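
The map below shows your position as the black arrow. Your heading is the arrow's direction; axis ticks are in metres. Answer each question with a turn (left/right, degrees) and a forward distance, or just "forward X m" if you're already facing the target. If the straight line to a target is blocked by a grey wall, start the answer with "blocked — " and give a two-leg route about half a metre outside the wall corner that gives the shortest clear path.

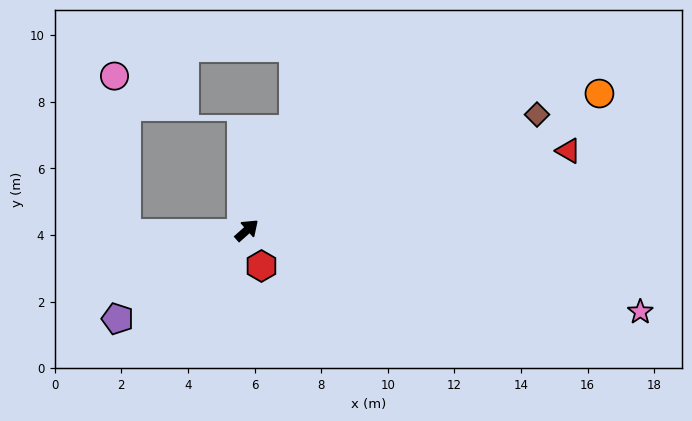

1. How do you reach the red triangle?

turn right 28°, forward 9.9 m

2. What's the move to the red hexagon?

turn right 109°, forward 1.2 m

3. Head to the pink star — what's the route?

turn right 53°, forward 12.1 m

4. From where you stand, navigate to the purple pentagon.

turn left 173°, forward 4.7 m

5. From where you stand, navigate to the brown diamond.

turn right 20°, forward 9.4 m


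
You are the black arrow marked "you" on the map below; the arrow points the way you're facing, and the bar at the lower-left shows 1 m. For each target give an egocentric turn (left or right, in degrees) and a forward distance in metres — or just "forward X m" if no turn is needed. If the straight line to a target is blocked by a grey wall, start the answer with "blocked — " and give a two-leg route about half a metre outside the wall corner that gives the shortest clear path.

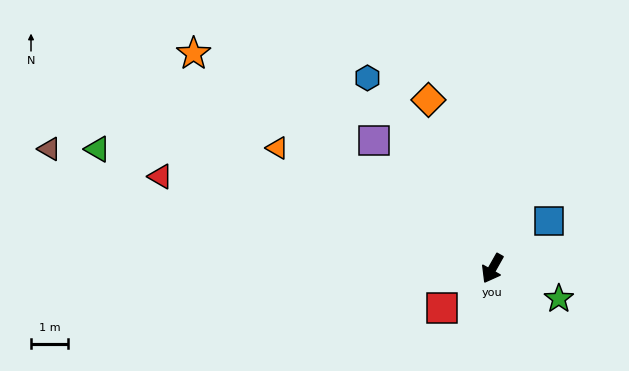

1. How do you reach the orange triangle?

turn right 90°, forward 6.7 m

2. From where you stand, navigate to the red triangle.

turn right 76°, forward 9.4 m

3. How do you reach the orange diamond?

turn right 130°, forward 4.9 m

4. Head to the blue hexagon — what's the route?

turn right 117°, forward 6.2 m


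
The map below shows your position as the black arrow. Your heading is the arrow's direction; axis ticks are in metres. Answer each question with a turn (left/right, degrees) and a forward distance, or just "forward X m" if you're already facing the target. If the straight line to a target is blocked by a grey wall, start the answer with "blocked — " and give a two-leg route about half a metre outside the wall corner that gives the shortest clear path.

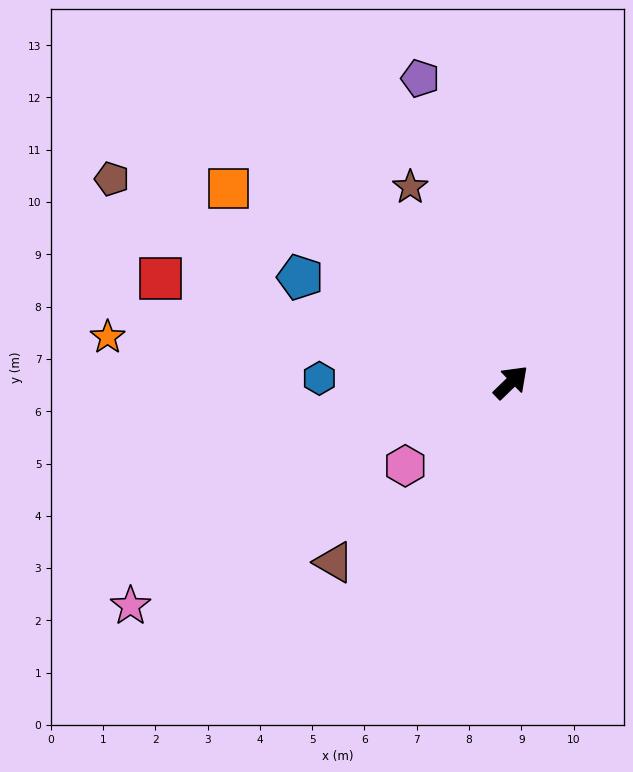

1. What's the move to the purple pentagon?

turn left 63°, forward 6.1 m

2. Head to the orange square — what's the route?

turn left 101°, forward 6.5 m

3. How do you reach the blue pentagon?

turn left 109°, forward 4.5 m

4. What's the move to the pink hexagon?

turn left 174°, forward 2.6 m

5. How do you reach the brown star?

turn left 73°, forward 4.2 m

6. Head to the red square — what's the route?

turn left 119°, forward 7.0 m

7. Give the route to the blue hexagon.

turn left 135°, forward 3.7 m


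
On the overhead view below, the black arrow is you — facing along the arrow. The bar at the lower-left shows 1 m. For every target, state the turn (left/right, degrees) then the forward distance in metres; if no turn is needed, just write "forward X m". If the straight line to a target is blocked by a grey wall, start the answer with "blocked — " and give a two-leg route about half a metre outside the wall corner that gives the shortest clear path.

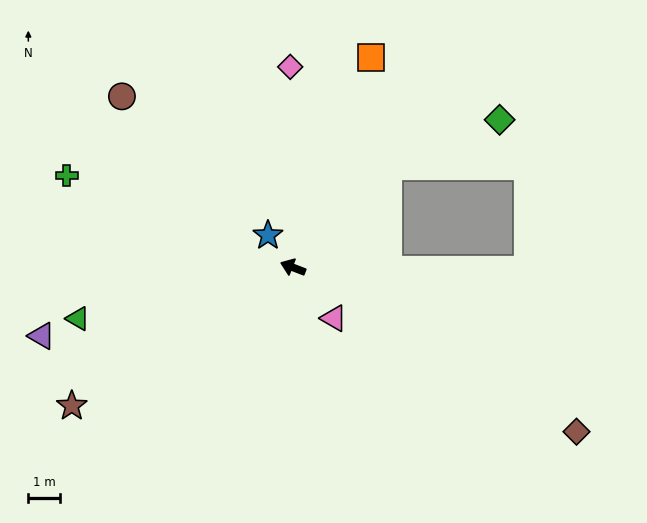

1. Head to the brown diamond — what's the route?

turn left 171°, forward 10.4 m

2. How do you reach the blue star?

turn right 31°, forward 1.3 m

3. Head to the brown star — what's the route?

turn left 53°, forward 8.3 m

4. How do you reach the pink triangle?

turn left 150°, forward 2.1 m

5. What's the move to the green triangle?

turn left 34°, forward 7.0 m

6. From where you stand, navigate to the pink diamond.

turn right 68°, forward 6.4 m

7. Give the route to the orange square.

turn right 89°, forward 7.1 m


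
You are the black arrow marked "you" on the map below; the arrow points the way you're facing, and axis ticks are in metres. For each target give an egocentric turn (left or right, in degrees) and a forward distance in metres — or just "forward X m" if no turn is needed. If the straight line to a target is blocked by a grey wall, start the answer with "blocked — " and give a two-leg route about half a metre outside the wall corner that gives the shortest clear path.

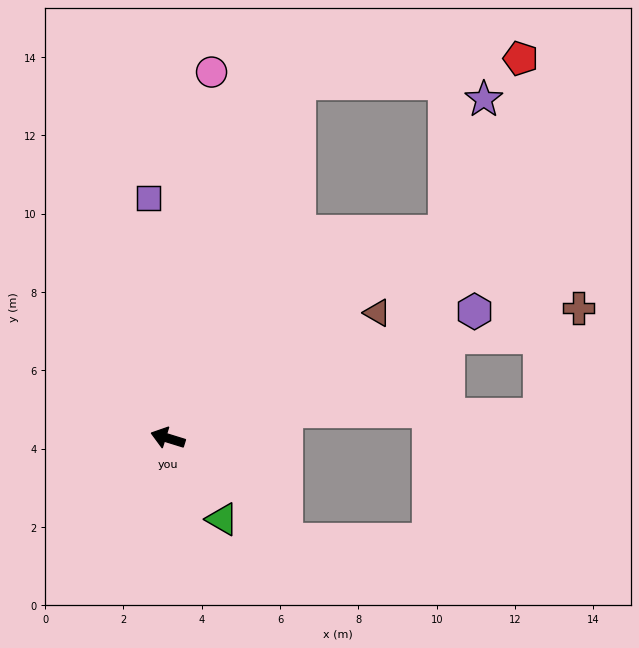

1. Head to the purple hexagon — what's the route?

turn right 140°, forward 8.5 m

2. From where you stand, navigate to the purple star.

blocked — turn right 126°, forward 8.8 m, then turn left 37°, forward 3.5 m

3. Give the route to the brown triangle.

turn right 132°, forward 6.2 m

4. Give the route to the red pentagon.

blocked — turn right 93°, forward 9.7 m, then turn right 63°, forward 5.7 m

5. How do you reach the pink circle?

turn right 80°, forward 9.4 m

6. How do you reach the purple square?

turn right 68°, forward 6.2 m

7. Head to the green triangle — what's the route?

turn left 141°, forward 2.5 m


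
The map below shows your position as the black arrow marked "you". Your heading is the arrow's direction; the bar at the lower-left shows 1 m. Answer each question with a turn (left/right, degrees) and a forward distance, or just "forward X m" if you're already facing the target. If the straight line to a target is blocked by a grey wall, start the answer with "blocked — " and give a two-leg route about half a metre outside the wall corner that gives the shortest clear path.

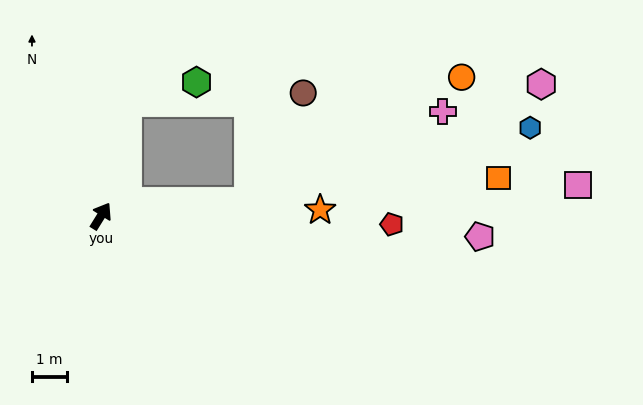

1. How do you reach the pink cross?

blocked — turn right 52°, forward 4.2 m, then turn left 19°, forward 6.1 m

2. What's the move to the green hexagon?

blocked — turn left 19°, forward 3.3 m, then turn right 61°, forward 2.1 m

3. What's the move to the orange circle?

blocked — turn right 52°, forward 4.2 m, then turn left 24°, forward 7.0 m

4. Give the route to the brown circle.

blocked — turn right 52°, forward 4.2 m, then turn left 57°, forward 3.5 m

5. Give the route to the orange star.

turn right 57°, forward 6.3 m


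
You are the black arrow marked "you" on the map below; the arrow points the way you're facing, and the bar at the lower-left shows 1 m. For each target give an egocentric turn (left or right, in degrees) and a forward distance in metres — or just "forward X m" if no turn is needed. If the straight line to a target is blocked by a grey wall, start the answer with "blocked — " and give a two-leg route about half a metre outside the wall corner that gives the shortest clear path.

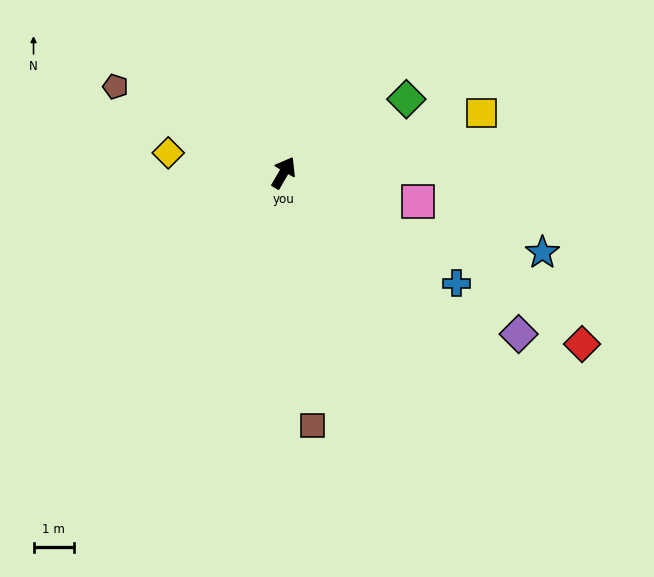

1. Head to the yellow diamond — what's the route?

turn left 110°, forward 2.9 m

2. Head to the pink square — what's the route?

turn right 72°, forward 3.4 m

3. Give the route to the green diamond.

turn right 29°, forward 3.6 m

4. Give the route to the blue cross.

turn right 92°, forward 5.1 m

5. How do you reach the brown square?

turn right 143°, forward 6.4 m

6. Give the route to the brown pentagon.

turn left 93°, forward 4.7 m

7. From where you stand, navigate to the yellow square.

turn right 43°, forward 5.2 m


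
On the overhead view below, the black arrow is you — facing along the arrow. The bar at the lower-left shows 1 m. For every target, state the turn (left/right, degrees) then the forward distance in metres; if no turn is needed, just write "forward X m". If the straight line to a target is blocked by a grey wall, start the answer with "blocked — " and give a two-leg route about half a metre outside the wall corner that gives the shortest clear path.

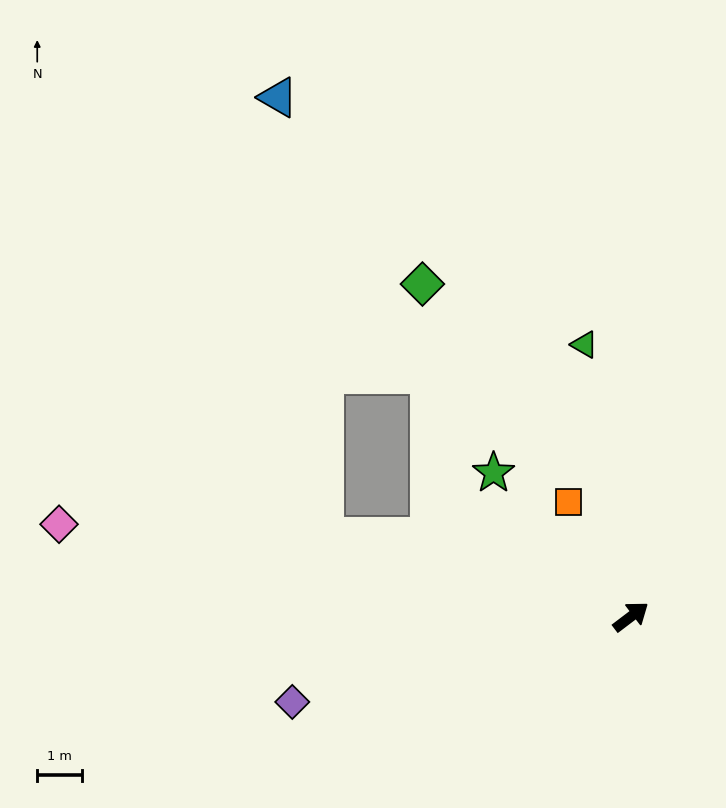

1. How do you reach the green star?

turn left 96°, forward 4.4 m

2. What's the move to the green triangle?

turn left 62°, forward 6.1 m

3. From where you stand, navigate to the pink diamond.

turn left 134°, forward 12.9 m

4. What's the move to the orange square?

turn left 81°, forward 2.9 m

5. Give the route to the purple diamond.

turn left 157°, forward 7.8 m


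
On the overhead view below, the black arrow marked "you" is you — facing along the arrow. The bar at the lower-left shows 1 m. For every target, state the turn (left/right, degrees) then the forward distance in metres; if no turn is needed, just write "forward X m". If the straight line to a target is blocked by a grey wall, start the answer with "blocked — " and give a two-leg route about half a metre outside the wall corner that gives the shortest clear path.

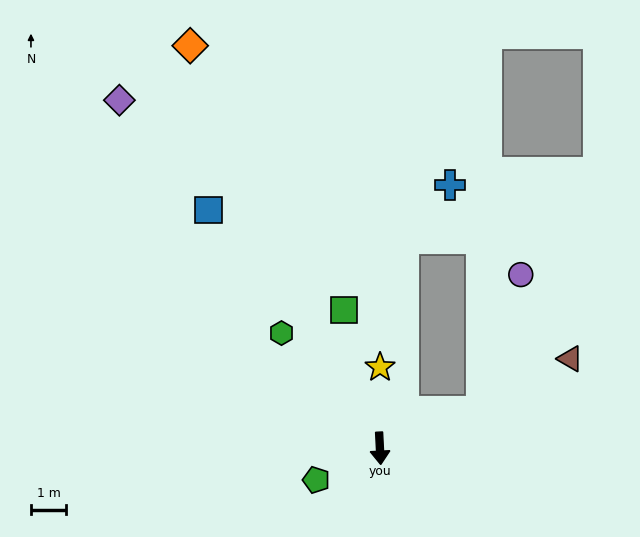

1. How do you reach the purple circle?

blocked — turn left 108°, forward 3.1 m, then turn left 53°, forward 4.0 m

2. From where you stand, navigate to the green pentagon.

turn right 66°, forward 2.0 m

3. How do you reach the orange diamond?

turn right 158°, forward 12.7 m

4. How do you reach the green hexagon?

turn right 142°, forward 4.3 m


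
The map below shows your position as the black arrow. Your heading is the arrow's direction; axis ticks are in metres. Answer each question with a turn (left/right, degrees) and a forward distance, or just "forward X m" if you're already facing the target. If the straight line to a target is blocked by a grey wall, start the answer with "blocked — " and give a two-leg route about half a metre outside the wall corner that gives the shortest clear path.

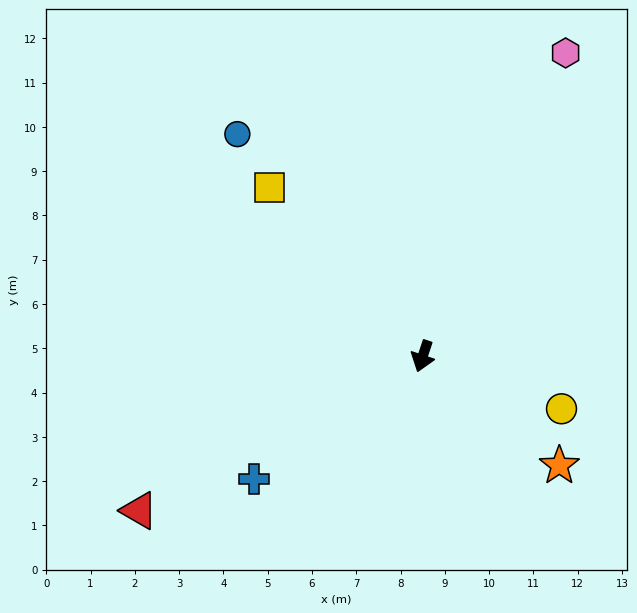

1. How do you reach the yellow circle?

turn left 88°, forward 3.4 m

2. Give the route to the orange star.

turn left 70°, forward 3.9 m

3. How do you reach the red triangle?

turn right 43°, forward 7.3 m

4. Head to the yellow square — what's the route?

turn right 120°, forward 5.1 m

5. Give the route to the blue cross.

turn right 36°, forward 4.7 m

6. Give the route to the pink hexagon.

turn left 173°, forward 7.6 m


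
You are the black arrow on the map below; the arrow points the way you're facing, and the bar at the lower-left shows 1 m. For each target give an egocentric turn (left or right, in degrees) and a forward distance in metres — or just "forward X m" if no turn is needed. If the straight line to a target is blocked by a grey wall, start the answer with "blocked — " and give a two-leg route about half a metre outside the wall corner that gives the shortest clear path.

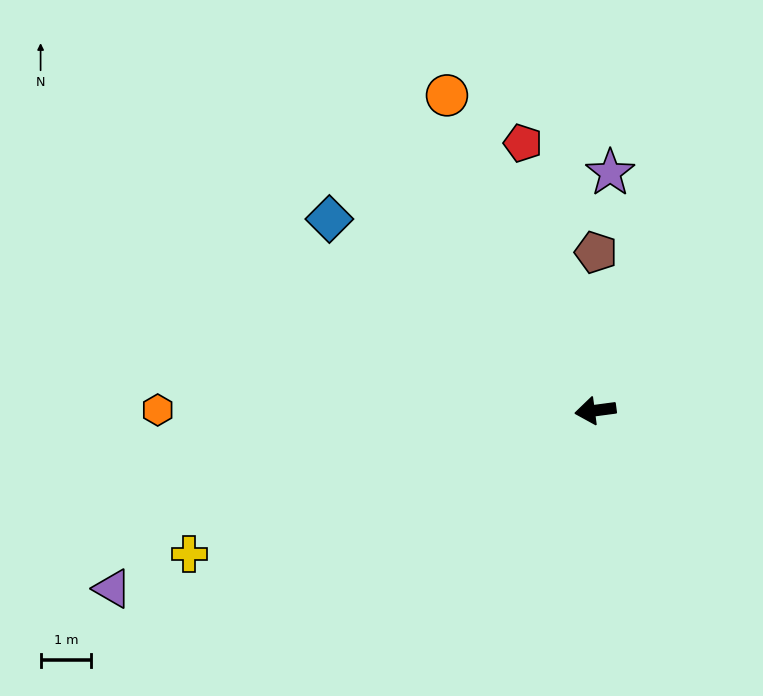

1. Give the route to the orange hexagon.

turn right 8°, forward 8.6 m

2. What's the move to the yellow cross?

turn left 12°, forward 8.5 m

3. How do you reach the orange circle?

turn right 72°, forward 6.9 m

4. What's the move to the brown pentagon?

turn right 98°, forward 3.1 m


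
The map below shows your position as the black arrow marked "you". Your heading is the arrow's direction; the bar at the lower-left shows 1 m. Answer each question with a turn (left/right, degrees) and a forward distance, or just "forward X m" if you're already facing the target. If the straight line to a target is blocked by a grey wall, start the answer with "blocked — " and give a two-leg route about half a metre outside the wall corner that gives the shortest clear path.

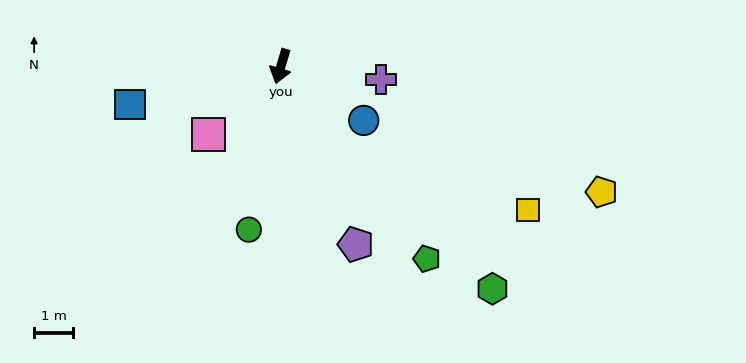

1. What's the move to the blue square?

turn right 59°, forward 4.0 m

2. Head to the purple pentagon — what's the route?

turn left 39°, forward 5.0 m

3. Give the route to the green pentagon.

turn left 54°, forward 6.2 m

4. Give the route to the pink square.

turn right 30°, forward 2.6 m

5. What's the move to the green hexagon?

turn left 60°, forward 7.9 m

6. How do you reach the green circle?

turn left 5°, forward 4.3 m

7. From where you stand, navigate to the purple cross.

turn left 99°, forward 2.6 m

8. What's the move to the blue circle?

turn left 73°, forward 2.5 m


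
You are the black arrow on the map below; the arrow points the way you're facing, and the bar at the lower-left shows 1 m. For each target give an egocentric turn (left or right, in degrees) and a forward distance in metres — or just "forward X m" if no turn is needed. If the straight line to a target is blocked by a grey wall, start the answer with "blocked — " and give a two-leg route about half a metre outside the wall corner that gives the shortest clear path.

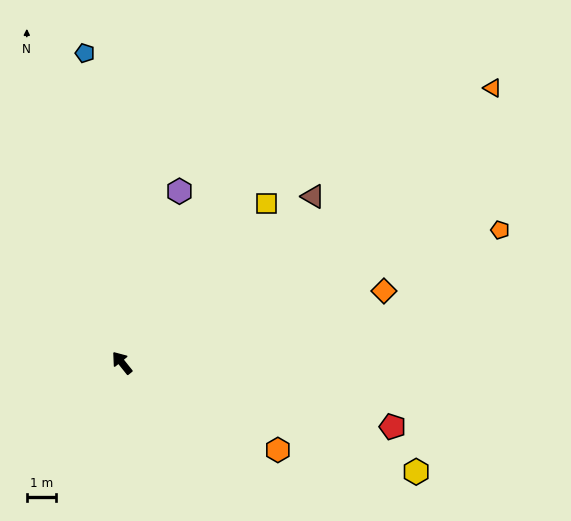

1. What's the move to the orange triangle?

turn right 92°, forward 16.1 m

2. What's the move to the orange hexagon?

turn right 158°, forward 6.2 m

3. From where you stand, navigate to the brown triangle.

turn right 88°, forward 8.8 m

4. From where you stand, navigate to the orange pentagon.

turn right 109°, forward 13.9 m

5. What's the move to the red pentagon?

turn right 142°, forward 9.7 m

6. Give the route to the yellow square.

turn right 81°, forward 7.5 m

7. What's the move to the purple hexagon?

turn right 57°, forward 6.3 m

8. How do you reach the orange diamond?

turn right 113°, forward 9.5 m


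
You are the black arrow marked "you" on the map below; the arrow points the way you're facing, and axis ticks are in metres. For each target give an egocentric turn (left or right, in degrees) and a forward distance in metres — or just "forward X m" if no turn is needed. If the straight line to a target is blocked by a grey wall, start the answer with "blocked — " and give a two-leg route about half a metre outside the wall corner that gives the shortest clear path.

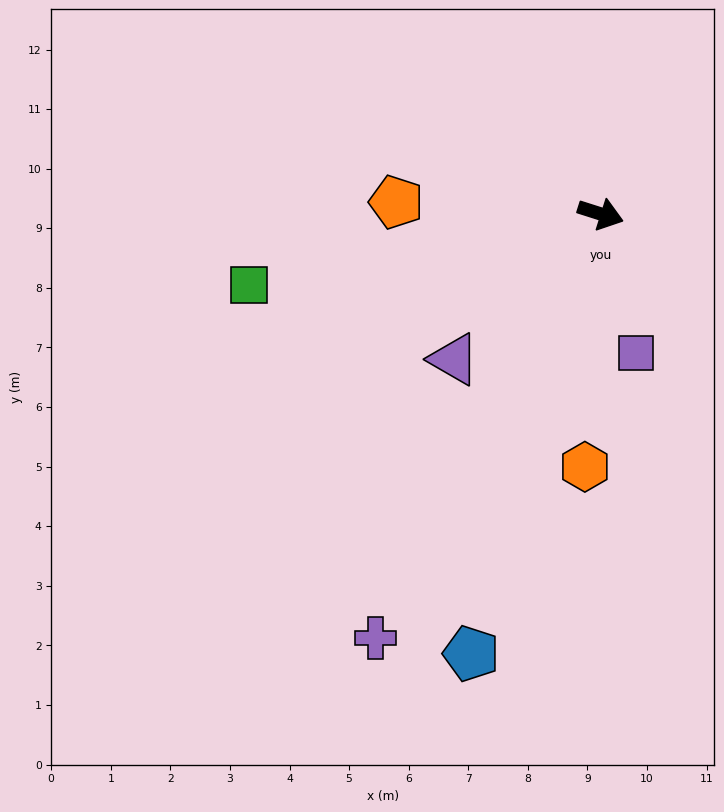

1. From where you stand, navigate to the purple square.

turn right 58°, forward 2.4 m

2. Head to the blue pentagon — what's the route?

turn right 89°, forward 7.7 m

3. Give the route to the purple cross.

turn right 100°, forward 8.1 m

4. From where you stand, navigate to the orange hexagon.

turn right 76°, forward 4.3 m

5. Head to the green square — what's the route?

turn right 151°, forward 6.0 m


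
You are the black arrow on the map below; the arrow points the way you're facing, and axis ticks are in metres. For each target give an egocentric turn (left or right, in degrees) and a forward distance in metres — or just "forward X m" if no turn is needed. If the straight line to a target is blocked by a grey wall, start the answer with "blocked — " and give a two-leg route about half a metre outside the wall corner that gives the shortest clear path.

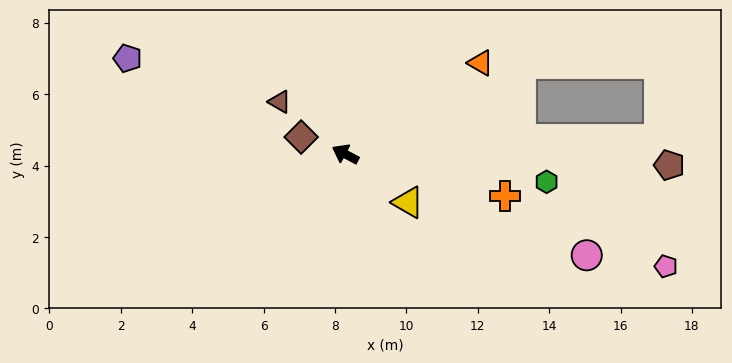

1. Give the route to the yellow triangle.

turn left 170°, forward 2.2 m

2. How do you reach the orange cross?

turn right 167°, forward 4.6 m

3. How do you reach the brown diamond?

turn left 7°, forward 1.3 m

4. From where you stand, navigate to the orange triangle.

turn right 118°, forward 4.6 m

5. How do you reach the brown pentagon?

turn right 154°, forward 9.1 m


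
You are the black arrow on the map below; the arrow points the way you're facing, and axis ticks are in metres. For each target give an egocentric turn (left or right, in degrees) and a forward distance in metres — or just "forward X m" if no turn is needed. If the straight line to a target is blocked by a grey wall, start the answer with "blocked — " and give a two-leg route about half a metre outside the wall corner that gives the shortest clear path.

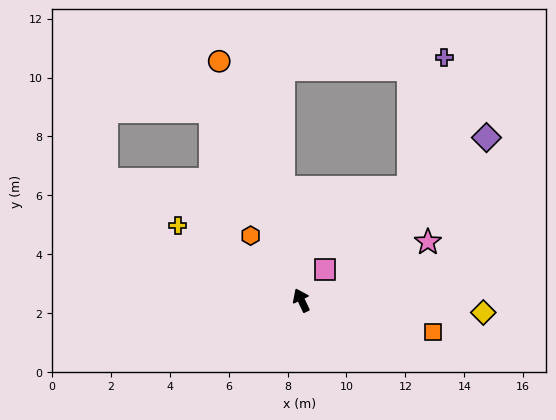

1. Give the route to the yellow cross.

turn left 33°, forward 4.9 m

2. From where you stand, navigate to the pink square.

turn right 63°, forward 1.3 m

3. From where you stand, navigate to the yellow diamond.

turn right 119°, forward 6.2 m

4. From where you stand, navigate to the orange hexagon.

turn left 13°, forward 2.8 m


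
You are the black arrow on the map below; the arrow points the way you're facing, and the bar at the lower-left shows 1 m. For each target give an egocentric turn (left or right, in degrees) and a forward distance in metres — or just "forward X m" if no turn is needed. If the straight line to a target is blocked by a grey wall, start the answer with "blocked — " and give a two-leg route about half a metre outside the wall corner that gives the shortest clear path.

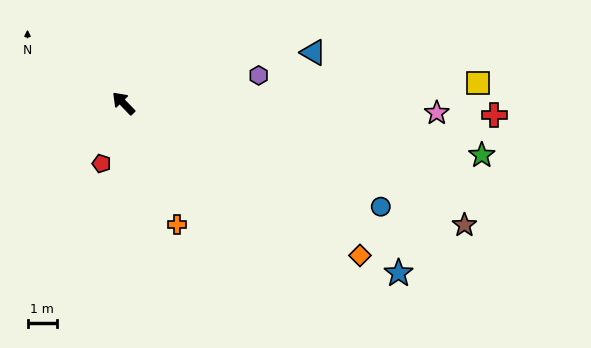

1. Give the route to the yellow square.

turn right 131°, forward 12.1 m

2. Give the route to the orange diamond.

turn right 167°, forward 9.6 m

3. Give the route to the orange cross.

turn left 160°, forward 4.5 m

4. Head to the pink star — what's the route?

turn right 136°, forward 10.7 m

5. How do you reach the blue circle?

turn right 156°, forward 9.5 m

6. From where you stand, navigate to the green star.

turn right 142°, forward 12.4 m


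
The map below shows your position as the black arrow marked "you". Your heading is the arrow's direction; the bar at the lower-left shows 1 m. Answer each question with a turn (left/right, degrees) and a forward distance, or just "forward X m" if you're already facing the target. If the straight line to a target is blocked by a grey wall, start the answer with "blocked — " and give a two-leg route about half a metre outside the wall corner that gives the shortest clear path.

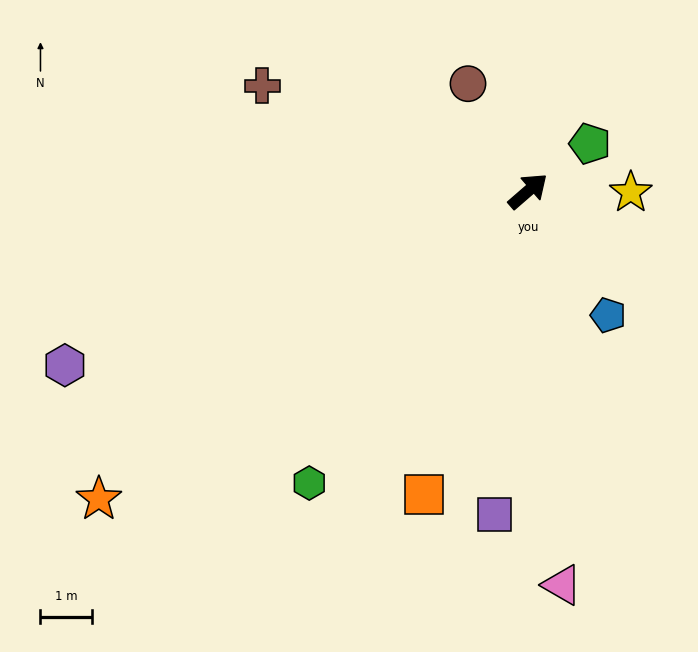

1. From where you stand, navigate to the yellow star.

turn right 42°, forward 2.0 m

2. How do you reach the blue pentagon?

turn right 98°, forward 2.8 m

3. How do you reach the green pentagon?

turn right 4°, forward 1.5 m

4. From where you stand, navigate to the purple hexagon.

turn left 160°, forward 9.5 m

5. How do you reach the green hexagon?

turn right 168°, forward 7.0 m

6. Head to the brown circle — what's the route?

turn left 78°, forward 2.4 m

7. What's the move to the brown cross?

turn left 117°, forward 5.5 m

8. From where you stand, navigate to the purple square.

turn right 137°, forward 6.3 m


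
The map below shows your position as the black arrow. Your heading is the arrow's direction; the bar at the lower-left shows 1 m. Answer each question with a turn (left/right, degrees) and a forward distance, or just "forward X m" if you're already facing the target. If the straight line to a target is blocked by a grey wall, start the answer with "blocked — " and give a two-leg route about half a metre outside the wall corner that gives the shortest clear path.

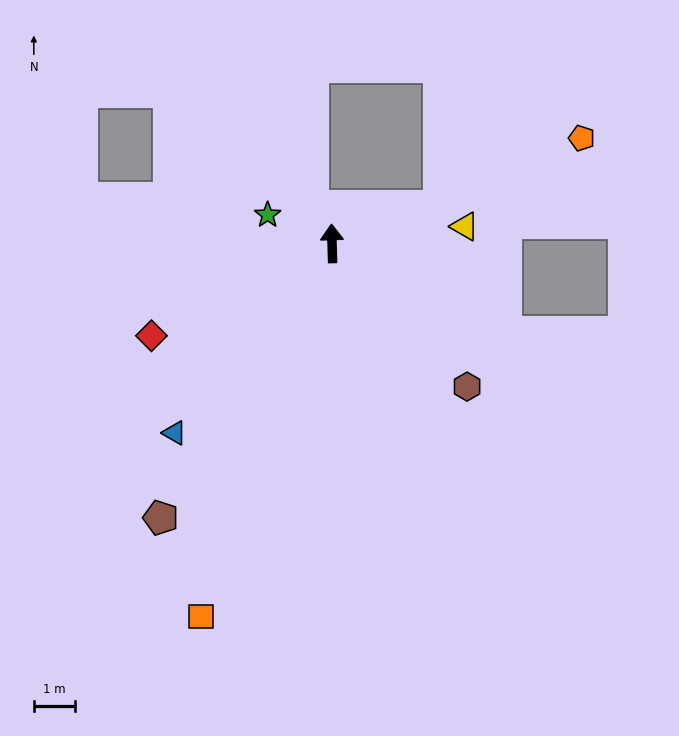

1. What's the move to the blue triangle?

turn left 139°, forward 6.0 m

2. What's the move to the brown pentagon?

turn left 146°, forward 7.9 m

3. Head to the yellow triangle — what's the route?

turn right 84°, forward 3.3 m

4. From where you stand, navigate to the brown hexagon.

turn right 138°, forward 4.8 m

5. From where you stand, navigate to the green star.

turn left 64°, forward 1.7 m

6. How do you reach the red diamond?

turn left 115°, forward 5.0 m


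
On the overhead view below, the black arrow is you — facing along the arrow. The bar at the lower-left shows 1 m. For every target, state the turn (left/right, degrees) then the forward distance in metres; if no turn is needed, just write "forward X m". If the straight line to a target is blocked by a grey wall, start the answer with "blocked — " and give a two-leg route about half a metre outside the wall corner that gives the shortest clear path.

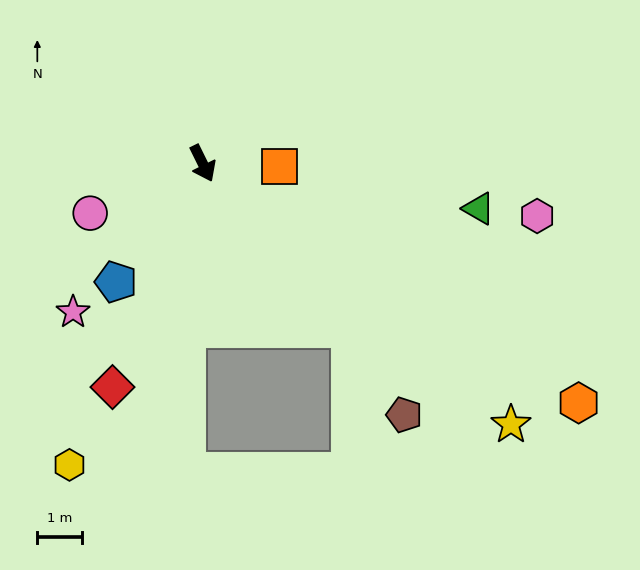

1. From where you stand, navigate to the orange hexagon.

turn left 31°, forward 10.0 m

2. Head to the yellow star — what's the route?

turn left 23°, forward 9.0 m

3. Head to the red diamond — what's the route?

turn right 48°, forward 5.4 m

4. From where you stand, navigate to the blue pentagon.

turn right 62°, forward 3.3 m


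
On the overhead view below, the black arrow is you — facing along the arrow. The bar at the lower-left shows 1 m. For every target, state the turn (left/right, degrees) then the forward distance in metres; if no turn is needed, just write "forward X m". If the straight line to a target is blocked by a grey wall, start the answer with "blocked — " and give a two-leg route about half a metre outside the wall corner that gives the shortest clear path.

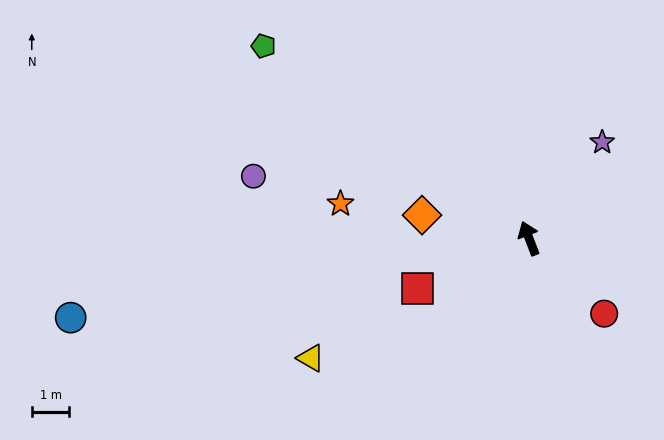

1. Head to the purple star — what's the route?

turn right 58°, forward 3.2 m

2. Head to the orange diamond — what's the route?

turn left 57°, forward 2.9 m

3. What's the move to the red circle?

turn right 156°, forward 2.8 m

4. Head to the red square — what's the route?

turn left 93°, forward 3.3 m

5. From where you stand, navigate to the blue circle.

turn left 79°, forward 12.4 m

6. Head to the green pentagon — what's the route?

turn left 33°, forward 8.7 m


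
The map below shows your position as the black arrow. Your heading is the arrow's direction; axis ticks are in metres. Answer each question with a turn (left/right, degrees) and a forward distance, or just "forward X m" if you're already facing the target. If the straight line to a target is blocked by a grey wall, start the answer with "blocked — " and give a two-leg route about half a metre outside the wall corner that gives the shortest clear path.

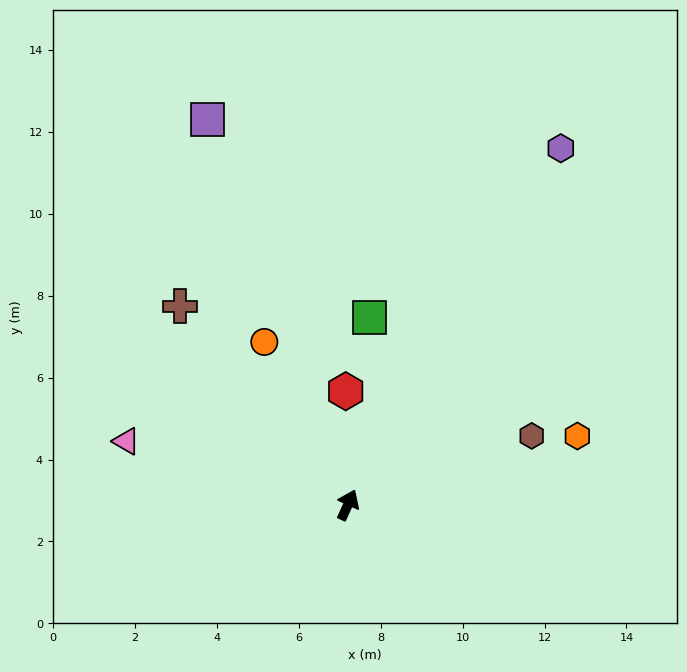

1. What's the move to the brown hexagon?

turn right 45°, forward 4.8 m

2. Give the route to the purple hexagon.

turn right 6°, forward 10.1 m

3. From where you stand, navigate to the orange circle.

turn left 52°, forward 4.5 m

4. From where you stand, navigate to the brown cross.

turn left 65°, forward 6.3 m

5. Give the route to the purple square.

turn left 44°, forward 10.0 m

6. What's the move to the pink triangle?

turn left 98°, forward 5.6 m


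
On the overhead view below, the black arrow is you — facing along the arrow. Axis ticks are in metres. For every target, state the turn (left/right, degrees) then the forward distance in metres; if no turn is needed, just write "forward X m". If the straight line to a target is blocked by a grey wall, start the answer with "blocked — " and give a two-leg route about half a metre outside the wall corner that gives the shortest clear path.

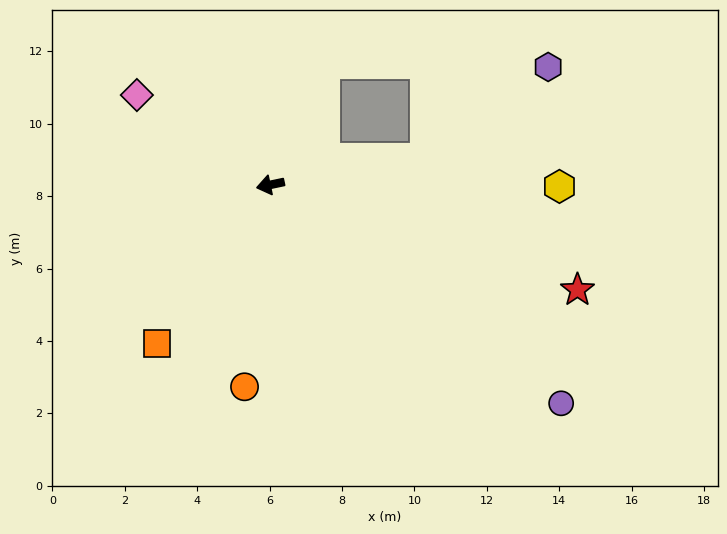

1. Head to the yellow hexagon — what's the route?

turn left 168°, forward 8.0 m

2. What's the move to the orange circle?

turn left 71°, forward 5.6 m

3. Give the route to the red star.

turn left 149°, forward 9.0 m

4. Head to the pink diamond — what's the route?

turn right 46°, forward 4.4 m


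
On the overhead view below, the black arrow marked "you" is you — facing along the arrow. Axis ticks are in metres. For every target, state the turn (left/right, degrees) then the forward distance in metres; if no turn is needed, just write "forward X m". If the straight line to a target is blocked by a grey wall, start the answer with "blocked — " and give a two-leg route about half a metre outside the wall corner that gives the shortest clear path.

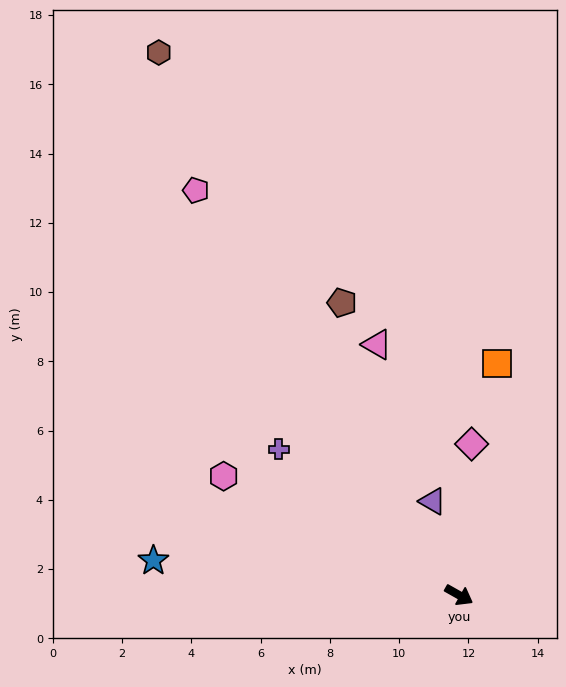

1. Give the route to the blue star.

turn right 157°, forward 8.9 m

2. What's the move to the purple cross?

turn left 170°, forward 6.7 m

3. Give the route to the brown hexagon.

turn left 148°, forward 17.9 m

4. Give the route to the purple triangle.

turn left 135°, forward 2.8 m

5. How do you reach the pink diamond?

turn left 115°, forward 4.4 m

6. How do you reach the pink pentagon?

turn left 152°, forward 13.9 m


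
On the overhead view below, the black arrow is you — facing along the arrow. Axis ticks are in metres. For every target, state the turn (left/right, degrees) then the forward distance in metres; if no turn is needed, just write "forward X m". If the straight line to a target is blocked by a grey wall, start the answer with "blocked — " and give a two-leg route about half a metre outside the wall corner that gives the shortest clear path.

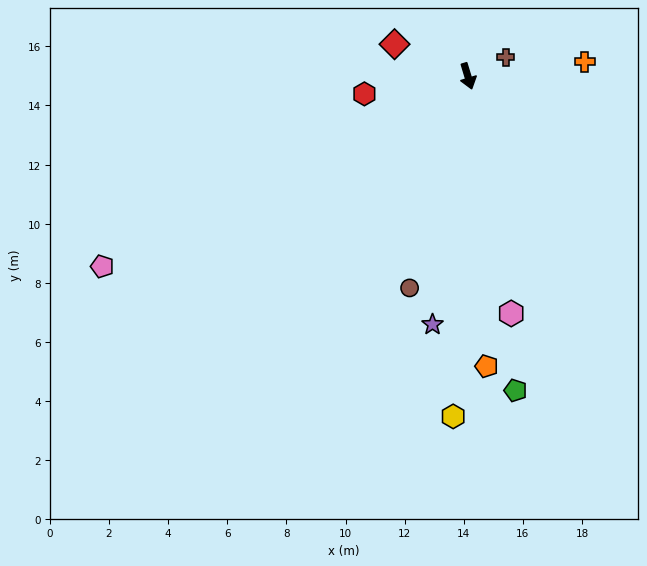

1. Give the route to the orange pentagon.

turn right 13°, forward 9.8 m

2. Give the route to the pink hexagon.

turn right 6°, forward 8.2 m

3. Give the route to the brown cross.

turn left 100°, forward 1.4 m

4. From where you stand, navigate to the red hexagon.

turn right 97°, forward 3.6 m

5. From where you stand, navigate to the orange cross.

turn left 80°, forward 4.0 m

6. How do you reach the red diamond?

turn right 130°, forward 2.7 m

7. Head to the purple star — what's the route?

turn right 25°, forward 8.5 m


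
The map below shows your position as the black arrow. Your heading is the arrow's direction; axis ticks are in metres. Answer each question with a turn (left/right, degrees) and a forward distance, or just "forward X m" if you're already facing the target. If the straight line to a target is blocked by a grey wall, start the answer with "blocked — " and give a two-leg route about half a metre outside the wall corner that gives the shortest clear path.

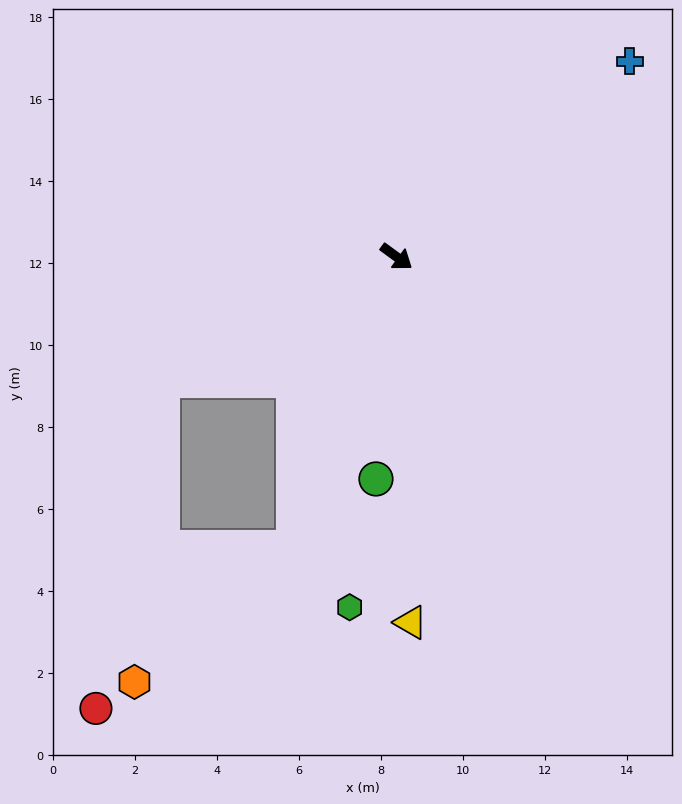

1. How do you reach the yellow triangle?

turn right 52°, forward 8.9 m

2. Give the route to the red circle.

blocked — turn right 116°, forward 6.5 m, then turn left 51°, forward 8.2 m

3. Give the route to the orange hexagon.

blocked — turn right 73°, forward 7.5 m, then turn right 31°, forward 5.1 m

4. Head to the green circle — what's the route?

turn right 59°, forward 5.4 m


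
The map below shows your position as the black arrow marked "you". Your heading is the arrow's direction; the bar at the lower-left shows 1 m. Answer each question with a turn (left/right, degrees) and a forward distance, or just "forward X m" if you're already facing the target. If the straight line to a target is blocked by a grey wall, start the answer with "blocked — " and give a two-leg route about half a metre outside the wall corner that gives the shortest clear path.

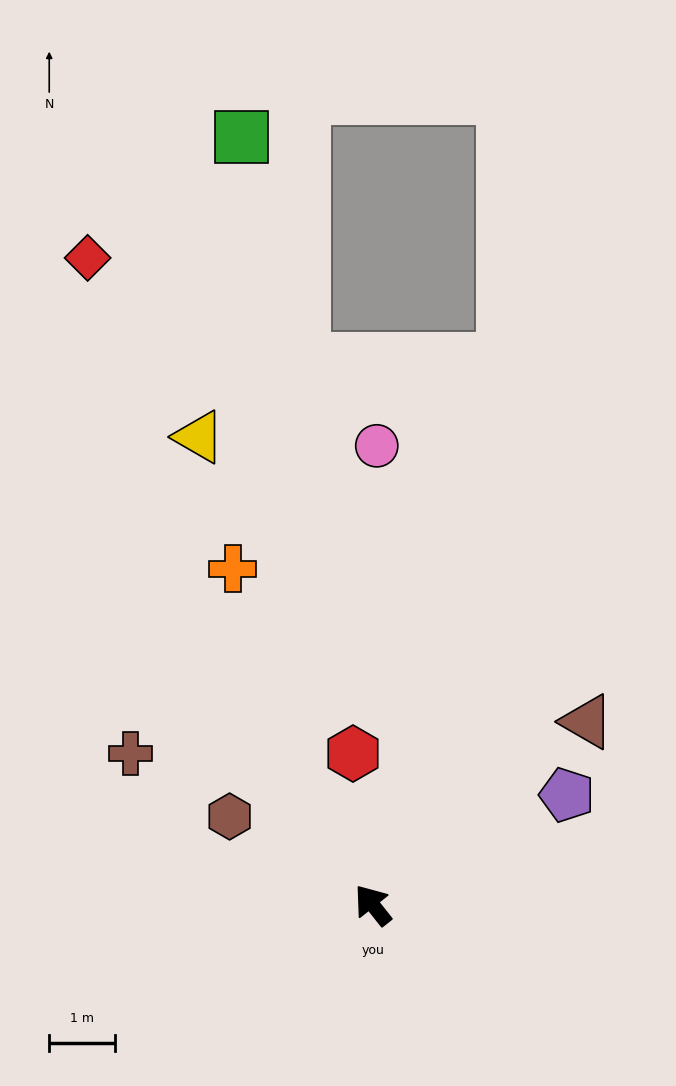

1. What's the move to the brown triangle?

turn right 88°, forward 4.3 m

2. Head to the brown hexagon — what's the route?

turn left 20°, forward 2.6 m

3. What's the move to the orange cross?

turn right 16°, forward 5.6 m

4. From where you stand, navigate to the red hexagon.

turn right 31°, forward 2.3 m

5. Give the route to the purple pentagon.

turn right 99°, forward 3.4 m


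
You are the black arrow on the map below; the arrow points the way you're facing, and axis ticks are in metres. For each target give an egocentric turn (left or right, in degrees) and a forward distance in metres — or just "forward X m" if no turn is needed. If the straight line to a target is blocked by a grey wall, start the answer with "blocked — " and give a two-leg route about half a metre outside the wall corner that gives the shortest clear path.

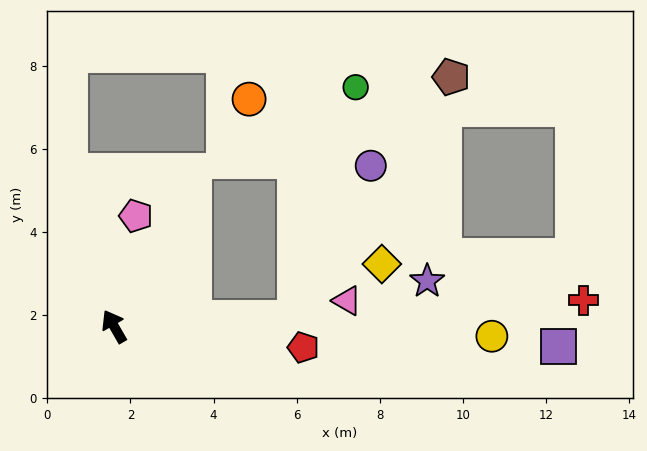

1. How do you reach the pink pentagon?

turn right 41°, forward 2.7 m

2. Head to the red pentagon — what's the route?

turn right 126°, forward 4.6 m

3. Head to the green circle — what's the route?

blocked — turn right 117°, forward 4.4 m, then turn left 72°, forward 5.7 m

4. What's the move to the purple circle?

blocked — turn right 117°, forward 4.4 m, then turn left 61°, forward 4.1 m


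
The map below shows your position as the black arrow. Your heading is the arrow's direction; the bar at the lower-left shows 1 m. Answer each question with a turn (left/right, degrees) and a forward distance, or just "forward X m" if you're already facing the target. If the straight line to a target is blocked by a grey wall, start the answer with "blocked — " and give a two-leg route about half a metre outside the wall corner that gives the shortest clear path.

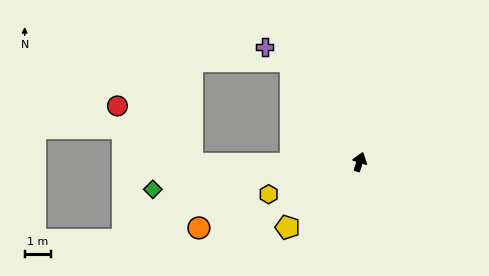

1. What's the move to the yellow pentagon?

turn left 150°, forward 3.7 m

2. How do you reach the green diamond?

turn left 116°, forward 7.9 m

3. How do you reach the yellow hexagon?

turn left 128°, forward 3.7 m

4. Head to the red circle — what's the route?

blocked — turn left 109°, forward 6.4 m, then turn right 38°, forward 3.6 m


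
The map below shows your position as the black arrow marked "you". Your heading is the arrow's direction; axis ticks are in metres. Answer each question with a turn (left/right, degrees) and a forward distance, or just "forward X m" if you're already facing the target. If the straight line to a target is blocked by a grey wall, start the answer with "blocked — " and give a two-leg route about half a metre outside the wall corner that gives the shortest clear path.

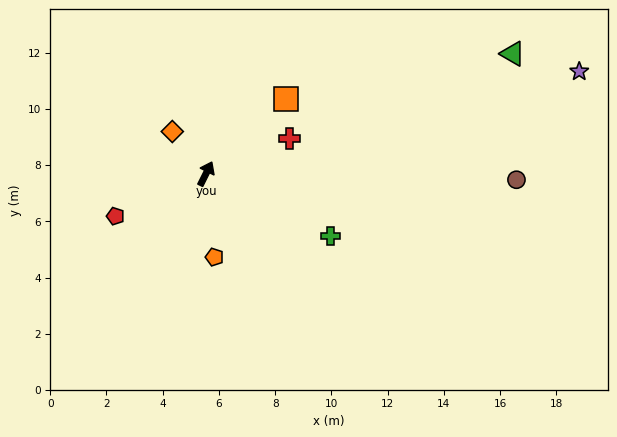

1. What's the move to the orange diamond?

turn left 65°, forward 1.9 m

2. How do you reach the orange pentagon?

turn right 148°, forward 3.0 m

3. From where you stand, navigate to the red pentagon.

turn left 142°, forward 3.6 m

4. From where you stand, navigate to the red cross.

turn right 40°, forward 3.2 m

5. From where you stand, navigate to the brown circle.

turn right 65°, forward 11.0 m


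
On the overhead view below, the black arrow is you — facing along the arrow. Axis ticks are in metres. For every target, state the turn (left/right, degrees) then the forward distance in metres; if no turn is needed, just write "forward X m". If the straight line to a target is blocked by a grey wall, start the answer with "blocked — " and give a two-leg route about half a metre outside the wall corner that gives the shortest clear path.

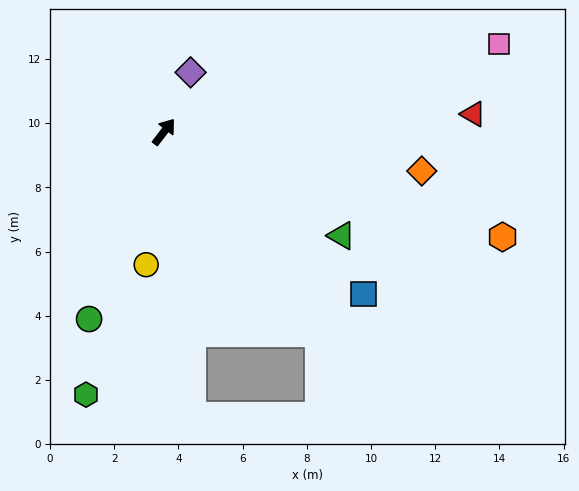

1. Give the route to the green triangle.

turn right 83°, forward 6.4 m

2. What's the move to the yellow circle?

turn right 150°, forward 4.2 m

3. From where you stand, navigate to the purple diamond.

turn left 13°, forward 2.0 m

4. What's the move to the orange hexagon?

turn right 70°, forward 11.0 m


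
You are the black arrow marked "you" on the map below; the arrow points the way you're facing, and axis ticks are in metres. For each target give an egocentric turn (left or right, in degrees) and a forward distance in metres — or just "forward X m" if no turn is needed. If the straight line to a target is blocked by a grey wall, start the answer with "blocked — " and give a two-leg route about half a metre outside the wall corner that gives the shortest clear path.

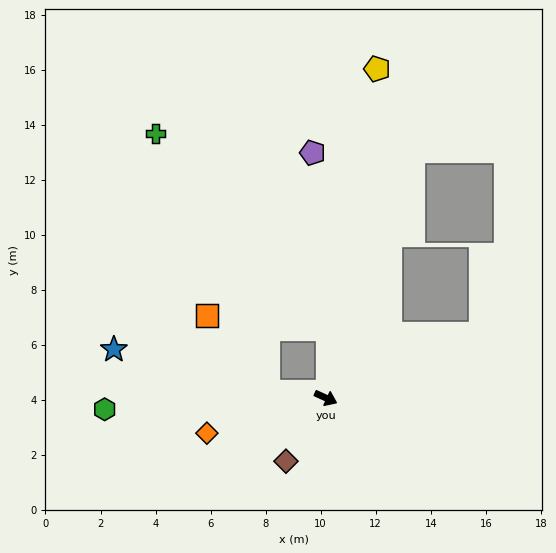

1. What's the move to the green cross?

blocked — turn right 162°, forward 2.1 m, then turn right 60°, forward 10.2 m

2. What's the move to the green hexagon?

turn right 152°, forward 8.0 m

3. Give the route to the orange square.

blocked — turn right 162°, forward 2.1 m, then turn right 44°, forward 3.5 m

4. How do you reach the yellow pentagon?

turn left 106°, forward 12.1 m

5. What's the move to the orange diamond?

turn right 139°, forward 4.5 m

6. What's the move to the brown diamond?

turn right 98°, forward 2.7 m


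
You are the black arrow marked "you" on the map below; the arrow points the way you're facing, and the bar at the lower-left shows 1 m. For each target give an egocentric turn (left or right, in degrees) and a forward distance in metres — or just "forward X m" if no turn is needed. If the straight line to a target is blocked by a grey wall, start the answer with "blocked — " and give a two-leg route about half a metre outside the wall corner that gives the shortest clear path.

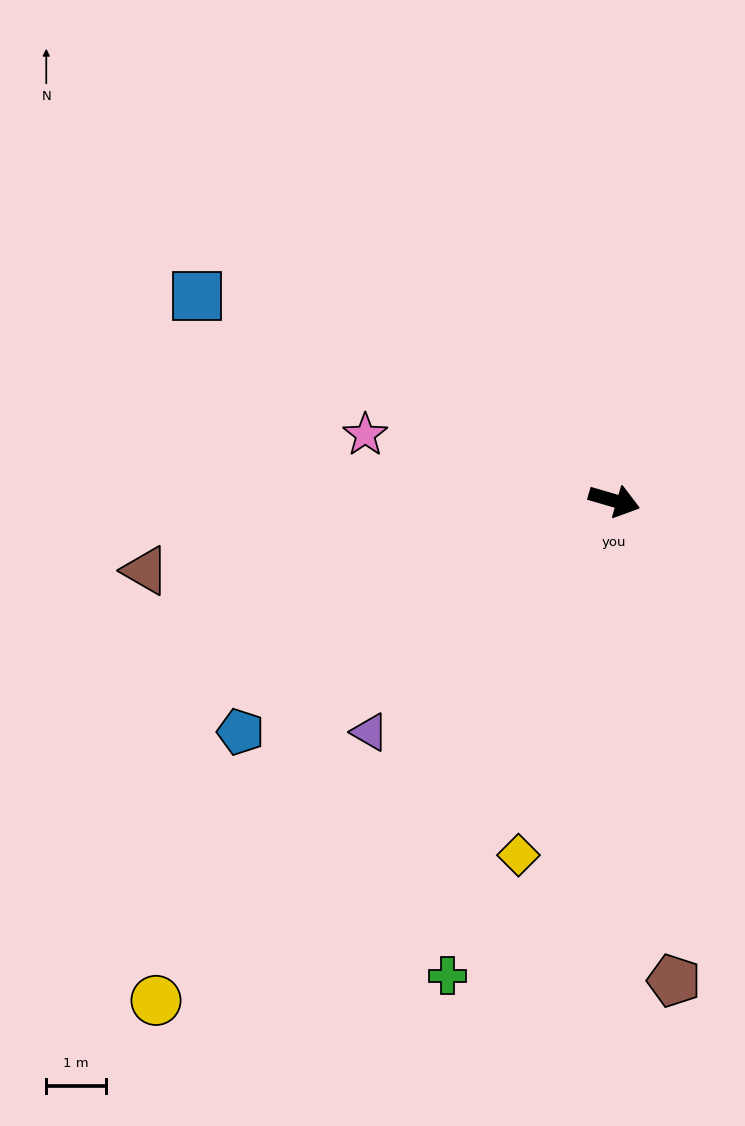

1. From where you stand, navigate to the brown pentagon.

turn right 67°, forward 8.1 m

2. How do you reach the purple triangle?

turn right 120°, forward 5.7 m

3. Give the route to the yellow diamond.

turn right 89°, forward 6.2 m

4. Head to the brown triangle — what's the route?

turn right 155°, forward 8.0 m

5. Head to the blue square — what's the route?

turn left 170°, forward 7.8 m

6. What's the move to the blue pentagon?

turn right 132°, forward 7.4 m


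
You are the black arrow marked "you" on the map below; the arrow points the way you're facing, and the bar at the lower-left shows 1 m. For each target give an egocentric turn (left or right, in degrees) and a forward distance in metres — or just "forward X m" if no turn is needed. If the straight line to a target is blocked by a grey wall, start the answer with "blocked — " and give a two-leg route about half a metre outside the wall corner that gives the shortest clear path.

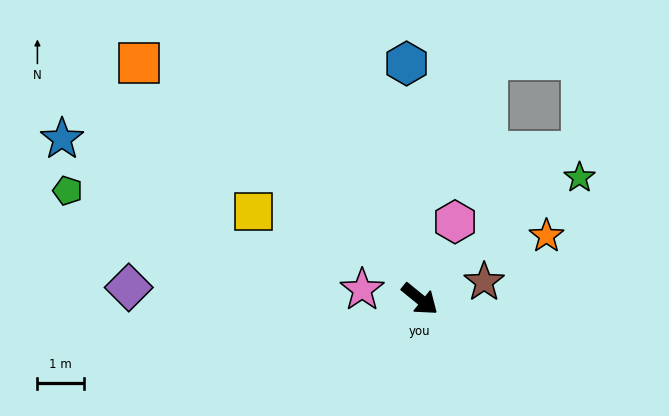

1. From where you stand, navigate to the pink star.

turn right 150°, forward 1.3 m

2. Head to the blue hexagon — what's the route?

turn left 132°, forward 5.1 m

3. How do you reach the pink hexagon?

turn left 105°, forward 1.8 m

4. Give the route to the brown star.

turn left 54°, forward 1.4 m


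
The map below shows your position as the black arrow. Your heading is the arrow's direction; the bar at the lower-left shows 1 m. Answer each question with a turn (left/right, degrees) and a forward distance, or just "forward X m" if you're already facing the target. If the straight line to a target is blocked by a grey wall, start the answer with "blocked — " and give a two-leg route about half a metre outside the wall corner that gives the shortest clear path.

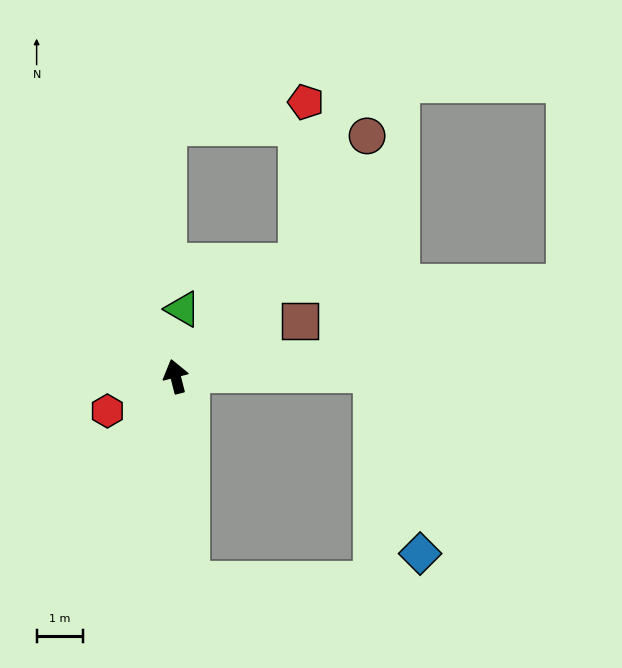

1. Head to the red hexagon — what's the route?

turn left 103°, forward 1.7 m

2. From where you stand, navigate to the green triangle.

turn right 20°, forward 1.5 m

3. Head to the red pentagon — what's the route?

blocked — turn right 62°, forward 3.6 m, then turn left 45°, forward 3.5 m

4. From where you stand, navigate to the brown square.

turn right 80°, forward 2.9 m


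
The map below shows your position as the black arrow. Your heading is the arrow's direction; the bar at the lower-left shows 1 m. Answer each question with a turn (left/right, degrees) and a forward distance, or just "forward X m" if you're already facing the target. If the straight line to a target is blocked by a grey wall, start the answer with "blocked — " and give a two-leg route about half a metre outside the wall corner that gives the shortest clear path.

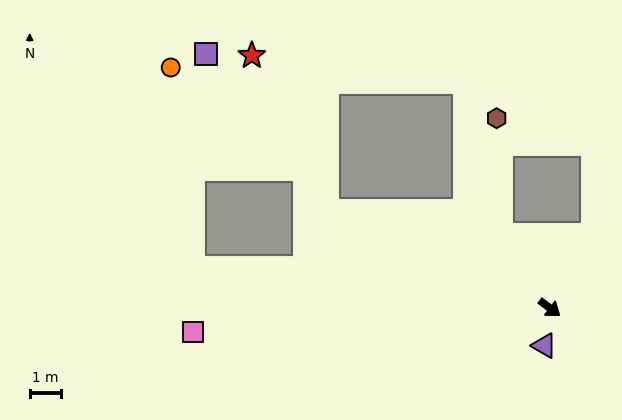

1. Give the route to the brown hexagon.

blocked — turn left 162°, forward 2.8 m, then turn right 33°, forward 3.8 m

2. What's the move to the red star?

blocked — turn right 166°, forward 7.8 m, then turn right 42°, forward 5.5 m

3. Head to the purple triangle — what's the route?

turn right 61°, forward 1.2 m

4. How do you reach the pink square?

turn right 139°, forward 11.4 m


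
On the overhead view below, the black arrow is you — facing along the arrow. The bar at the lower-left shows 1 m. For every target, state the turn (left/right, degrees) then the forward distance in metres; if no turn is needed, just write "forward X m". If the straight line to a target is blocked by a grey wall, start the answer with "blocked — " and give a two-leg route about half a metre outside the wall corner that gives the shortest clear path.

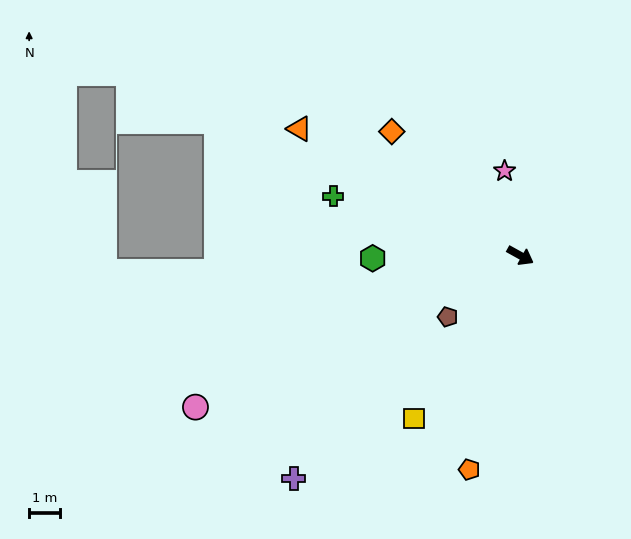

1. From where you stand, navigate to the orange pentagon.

turn right 74°, forward 7.1 m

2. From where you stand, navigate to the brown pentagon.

turn right 111°, forward 3.1 m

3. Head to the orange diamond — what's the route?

turn left 165°, forward 5.8 m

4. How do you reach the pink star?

turn left 130°, forward 2.8 m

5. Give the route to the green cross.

turn right 169°, forward 6.3 m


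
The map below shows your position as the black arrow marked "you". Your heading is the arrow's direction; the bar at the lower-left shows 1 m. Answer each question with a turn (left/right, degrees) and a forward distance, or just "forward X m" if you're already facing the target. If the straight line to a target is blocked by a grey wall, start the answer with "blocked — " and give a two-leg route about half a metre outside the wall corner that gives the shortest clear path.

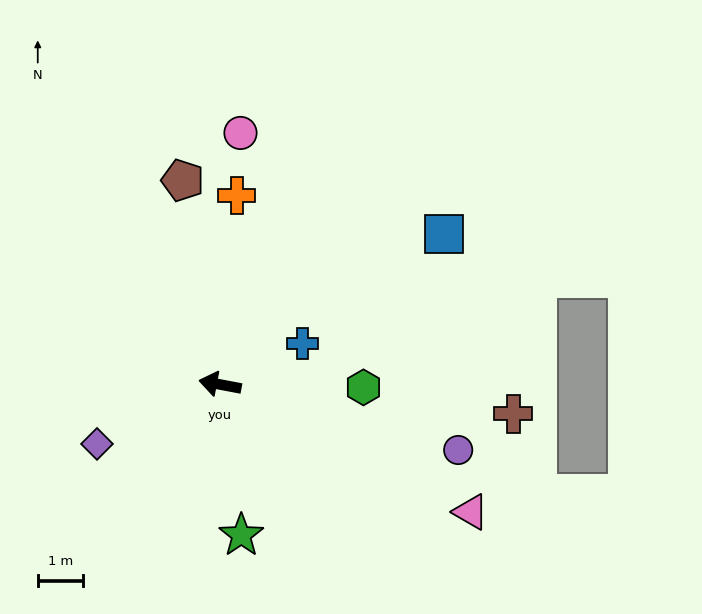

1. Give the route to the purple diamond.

turn left 36°, forward 3.0 m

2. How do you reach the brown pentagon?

turn right 69°, forward 4.6 m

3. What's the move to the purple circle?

turn left 175°, forward 5.4 m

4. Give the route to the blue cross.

turn right 143°, forward 2.0 m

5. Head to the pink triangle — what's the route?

turn left 164°, forward 6.2 m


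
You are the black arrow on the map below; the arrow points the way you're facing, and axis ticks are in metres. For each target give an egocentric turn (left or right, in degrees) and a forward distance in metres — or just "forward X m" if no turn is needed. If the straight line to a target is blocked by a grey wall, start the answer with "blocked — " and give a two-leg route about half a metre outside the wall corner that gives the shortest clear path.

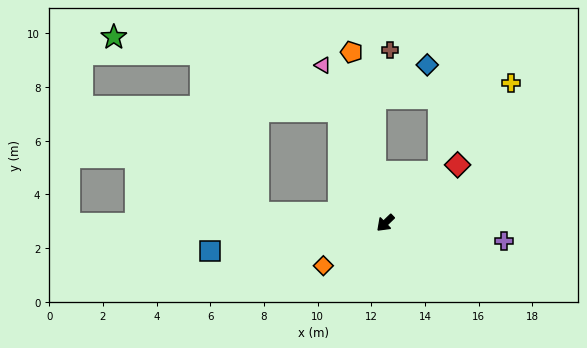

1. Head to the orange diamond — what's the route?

turn right 9°, forward 2.8 m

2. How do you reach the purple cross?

turn left 127°, forward 4.5 m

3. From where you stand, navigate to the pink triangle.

turn right 112°, forward 6.3 m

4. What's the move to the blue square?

turn right 35°, forward 6.6 m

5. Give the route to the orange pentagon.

turn right 123°, forward 6.5 m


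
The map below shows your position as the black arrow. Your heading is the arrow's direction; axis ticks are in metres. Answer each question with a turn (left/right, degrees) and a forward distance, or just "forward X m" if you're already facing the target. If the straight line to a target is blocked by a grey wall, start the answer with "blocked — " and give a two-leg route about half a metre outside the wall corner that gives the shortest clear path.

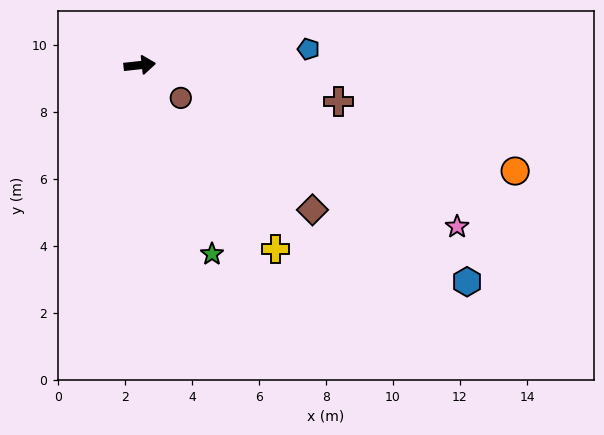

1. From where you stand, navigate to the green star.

turn right 75°, forward 6.0 m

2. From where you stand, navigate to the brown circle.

turn right 45°, forward 1.6 m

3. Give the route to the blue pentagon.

forward 5.1 m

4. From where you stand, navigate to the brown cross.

turn right 17°, forward 6.0 m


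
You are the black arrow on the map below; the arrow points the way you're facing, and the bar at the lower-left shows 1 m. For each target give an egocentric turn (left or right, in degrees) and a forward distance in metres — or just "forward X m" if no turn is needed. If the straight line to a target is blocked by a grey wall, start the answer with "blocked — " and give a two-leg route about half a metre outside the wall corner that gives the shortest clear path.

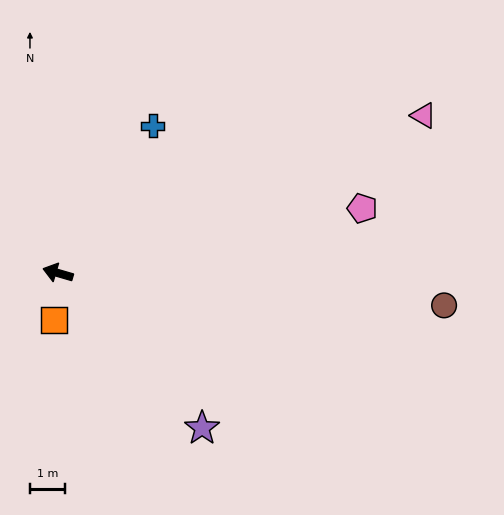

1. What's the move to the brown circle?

turn right 169°, forward 11.0 m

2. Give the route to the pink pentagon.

turn right 152°, forward 8.9 m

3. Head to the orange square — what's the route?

turn left 101°, forward 1.3 m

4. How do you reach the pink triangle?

turn right 140°, forward 11.3 m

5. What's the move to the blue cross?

turn right 106°, forward 5.0 m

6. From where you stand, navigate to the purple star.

turn left 149°, forward 6.0 m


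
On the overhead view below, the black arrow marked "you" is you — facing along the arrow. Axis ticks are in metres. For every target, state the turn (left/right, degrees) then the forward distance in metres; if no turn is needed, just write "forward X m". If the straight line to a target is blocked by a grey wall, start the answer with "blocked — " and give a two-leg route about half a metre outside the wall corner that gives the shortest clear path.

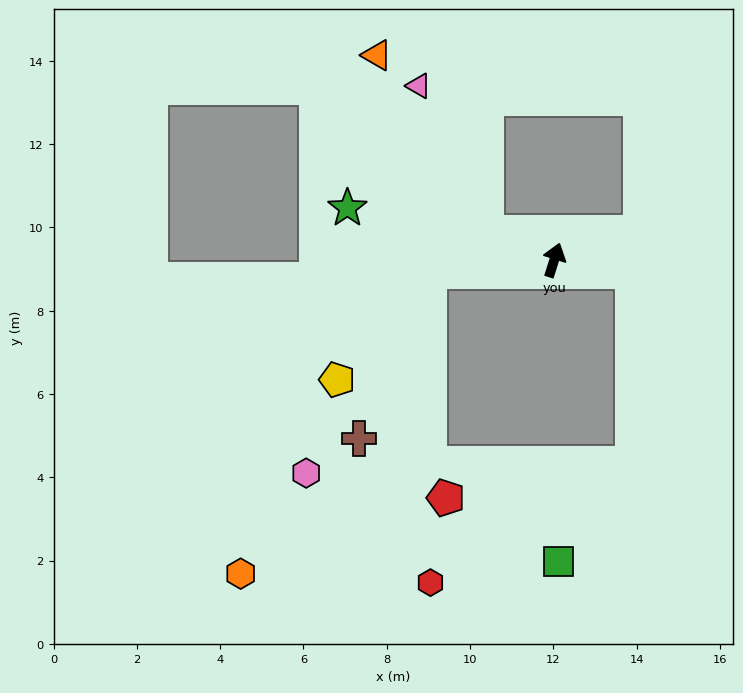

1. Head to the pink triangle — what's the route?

blocked — turn left 85°, forward 1.8 m, then turn right 43°, forward 3.9 m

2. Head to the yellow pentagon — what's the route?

blocked — turn left 113°, forward 3.0 m, then turn left 44°, forward 3.4 m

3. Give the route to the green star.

turn left 93°, forward 5.1 m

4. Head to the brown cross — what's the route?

blocked — turn left 113°, forward 3.0 m, then turn left 62°, forward 4.4 m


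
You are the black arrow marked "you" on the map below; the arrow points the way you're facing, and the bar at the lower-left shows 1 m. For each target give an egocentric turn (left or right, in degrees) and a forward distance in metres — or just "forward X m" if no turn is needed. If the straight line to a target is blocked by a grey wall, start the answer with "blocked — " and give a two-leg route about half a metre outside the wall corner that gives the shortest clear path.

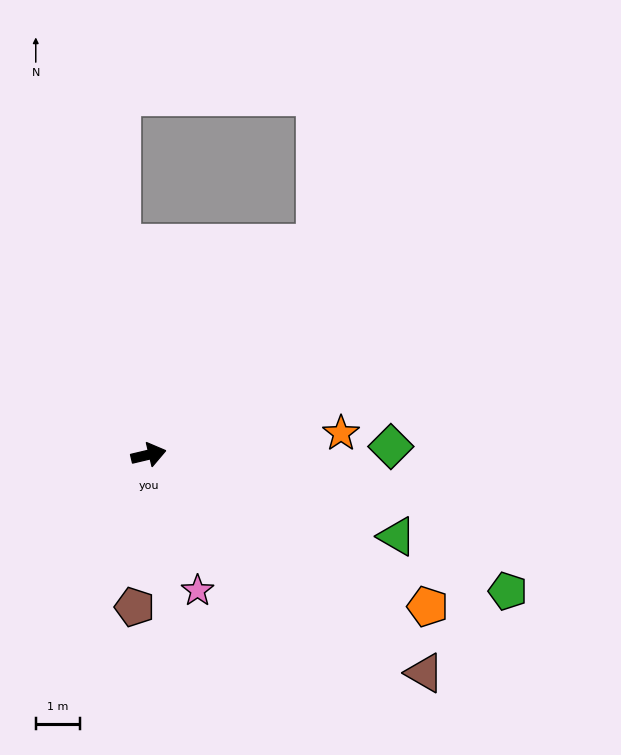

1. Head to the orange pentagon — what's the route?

turn right 42°, forward 7.1 m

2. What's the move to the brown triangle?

turn right 52°, forward 7.9 m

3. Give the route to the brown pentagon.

turn right 109°, forward 3.4 m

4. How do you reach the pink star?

turn right 84°, forward 3.2 m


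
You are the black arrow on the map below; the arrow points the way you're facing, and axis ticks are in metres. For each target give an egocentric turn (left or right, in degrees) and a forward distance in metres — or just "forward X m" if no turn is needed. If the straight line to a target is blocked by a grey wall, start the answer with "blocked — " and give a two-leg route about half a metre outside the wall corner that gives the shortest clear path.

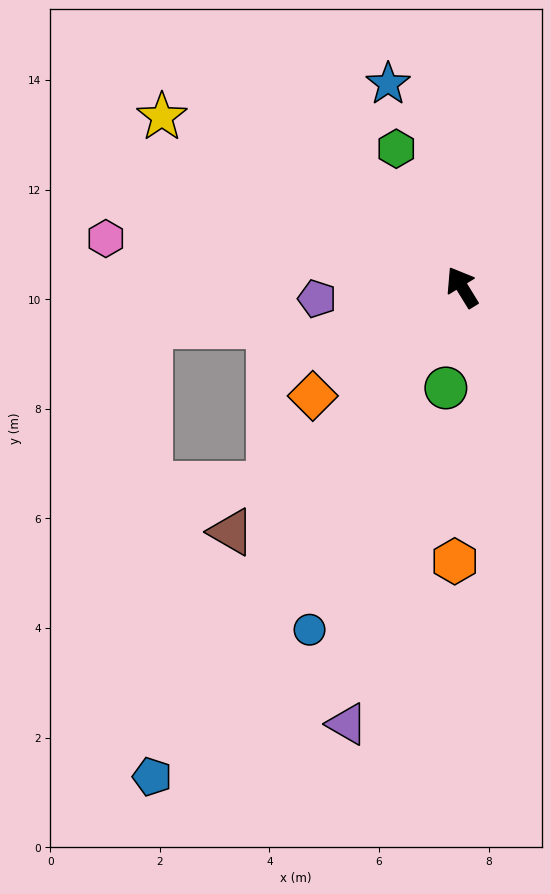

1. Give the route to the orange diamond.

turn left 94°, forward 3.4 m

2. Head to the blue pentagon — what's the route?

turn left 116°, forward 10.6 m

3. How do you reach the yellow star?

turn left 29°, forward 6.3 m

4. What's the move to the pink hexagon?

turn left 51°, forward 6.6 m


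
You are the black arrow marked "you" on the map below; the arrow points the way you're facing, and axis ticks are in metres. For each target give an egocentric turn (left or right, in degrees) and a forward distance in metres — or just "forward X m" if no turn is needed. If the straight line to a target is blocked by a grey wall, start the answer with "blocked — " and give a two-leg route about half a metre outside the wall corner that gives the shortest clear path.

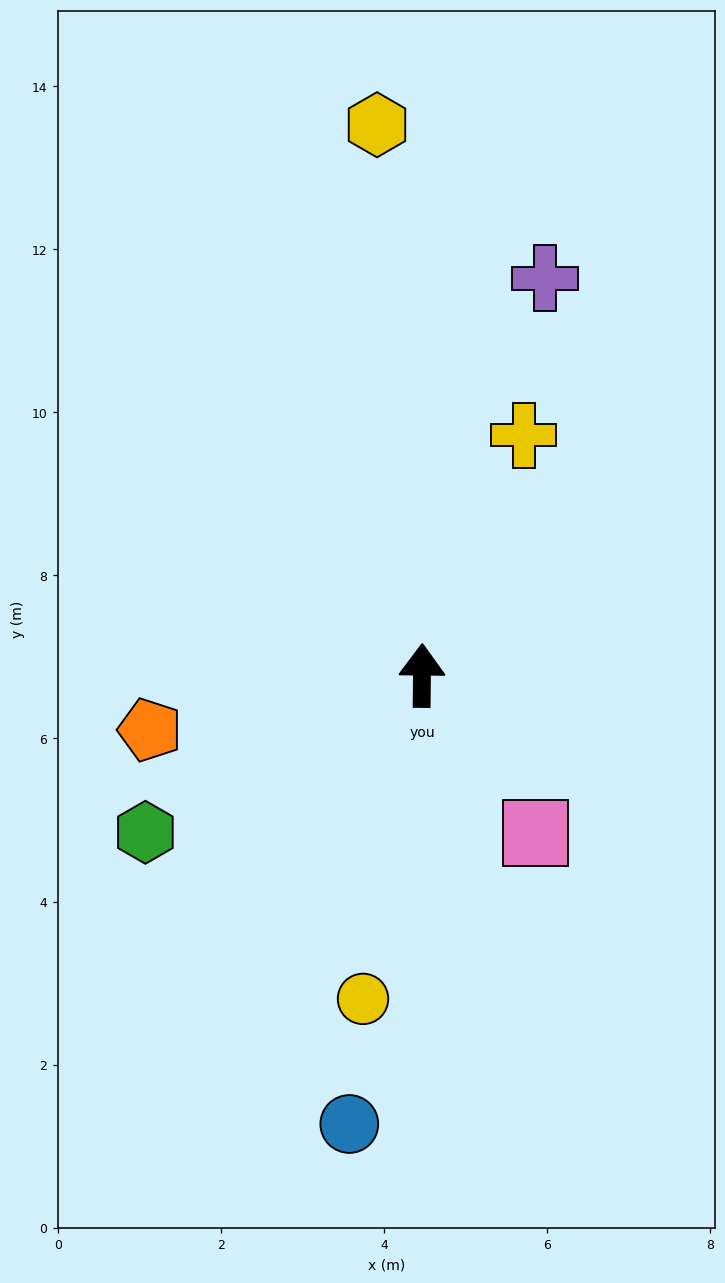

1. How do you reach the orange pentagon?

turn left 102°, forward 3.4 m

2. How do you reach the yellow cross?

turn right 22°, forward 3.2 m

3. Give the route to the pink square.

turn right 144°, forward 2.4 m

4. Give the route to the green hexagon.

turn left 120°, forward 3.9 m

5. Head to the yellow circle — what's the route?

turn left 170°, forward 4.0 m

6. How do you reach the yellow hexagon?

turn left 5°, forward 6.8 m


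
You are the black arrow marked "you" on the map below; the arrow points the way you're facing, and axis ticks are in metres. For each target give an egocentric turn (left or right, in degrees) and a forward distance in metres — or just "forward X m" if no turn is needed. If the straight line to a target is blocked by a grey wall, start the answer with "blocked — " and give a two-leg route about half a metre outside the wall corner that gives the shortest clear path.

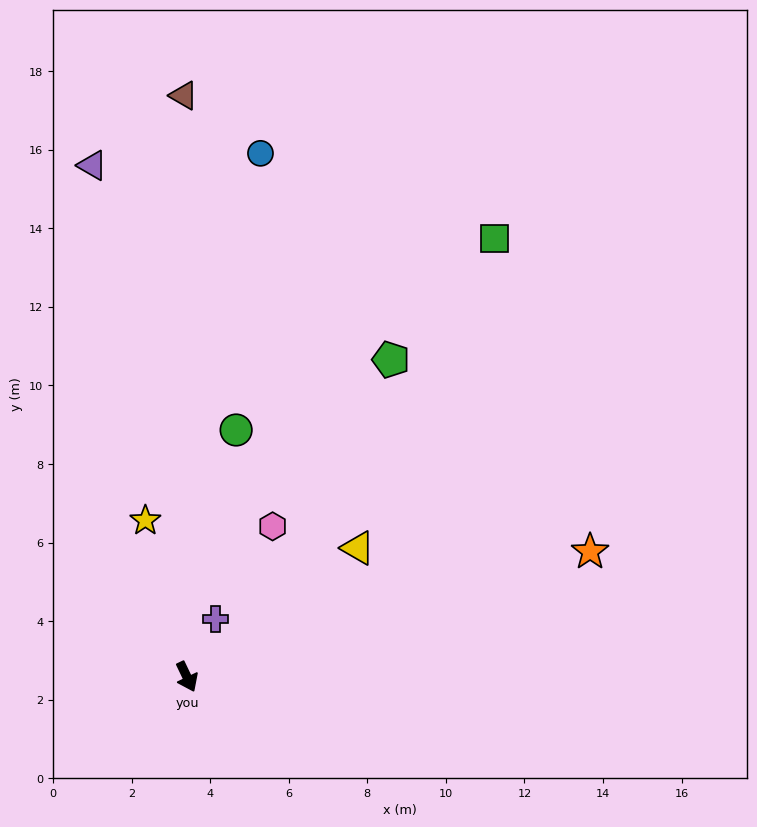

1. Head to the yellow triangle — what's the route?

turn left 101°, forward 5.4 m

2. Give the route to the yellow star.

turn left 169°, forward 4.1 m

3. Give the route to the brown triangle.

turn left 155°, forward 14.8 m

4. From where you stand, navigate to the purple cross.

turn left 128°, forward 1.6 m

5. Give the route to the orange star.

turn left 82°, forward 10.7 m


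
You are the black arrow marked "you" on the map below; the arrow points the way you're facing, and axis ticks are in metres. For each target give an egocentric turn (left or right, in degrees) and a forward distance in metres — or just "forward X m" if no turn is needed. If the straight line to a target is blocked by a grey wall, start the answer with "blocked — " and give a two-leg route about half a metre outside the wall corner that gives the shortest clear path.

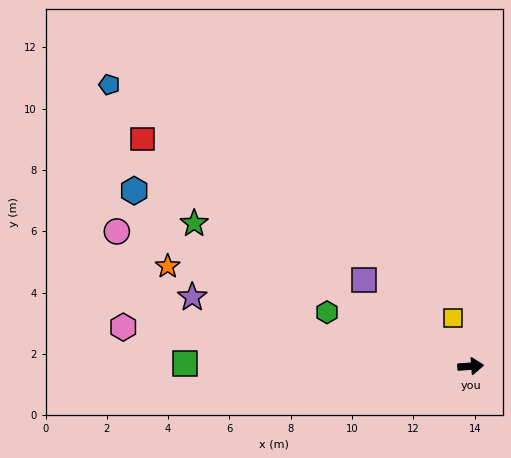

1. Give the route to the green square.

turn left 175°, forward 9.3 m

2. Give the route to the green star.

turn left 149°, forward 10.1 m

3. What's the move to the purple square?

turn left 137°, forward 4.5 m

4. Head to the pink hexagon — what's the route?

turn left 169°, forward 11.4 m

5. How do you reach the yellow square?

turn left 106°, forward 1.7 m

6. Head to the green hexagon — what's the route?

turn left 155°, forward 5.0 m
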